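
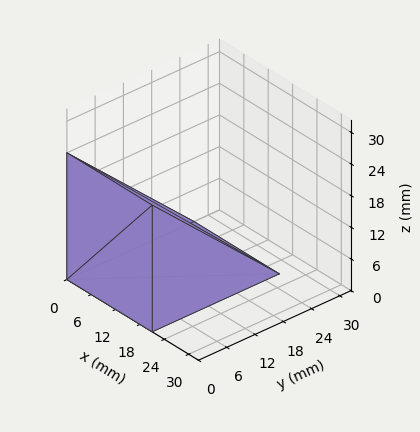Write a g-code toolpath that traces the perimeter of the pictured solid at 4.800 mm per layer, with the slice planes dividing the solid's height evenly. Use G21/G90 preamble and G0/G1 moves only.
Reading the render: the shape is a wedge (ramp): 21 × 27 mm base, rising to 24 mm along the y=0 edge and sloping linearly to z=0 at y=27 (dimensions read to the nearest mm from the axis ticks). For the g-code, the solid's height is divided into equal slices at the stated Δz and each level perimeter traced with G1 moves after a G0 lift.

; perimeter-only toolpath
G21 ; units = mm
G90 ; absolute positioning
G28 ; home
; layer 1
G0 Z4.800
G0 X0.000 Y0.000
G1 X21.000 Y0.000
G1 X21.000 Y21.600
G1 X0.000 Y21.600
G1 X0.000 Y0.000
; layer 2
G0 Z9.600
G0 X0.000 Y0.000
G1 X21.000 Y0.000
G1 X21.000 Y16.200
G1 X0.000 Y16.200
G1 X0.000 Y0.000
; layer 3
G0 Z14.400
G0 X0.000 Y0.000
G1 X21.000 Y0.000
G1 X21.000 Y10.800
G1 X0.000 Y10.800
G1 X0.000 Y0.000
; layer 4
G0 Z19.200
G0 X0.000 Y0.000
G1 X21.000 Y0.000
G1 X21.000 Y5.400
G1 X0.000 Y5.400
G1 X0.000 Y0.000
M2 ; end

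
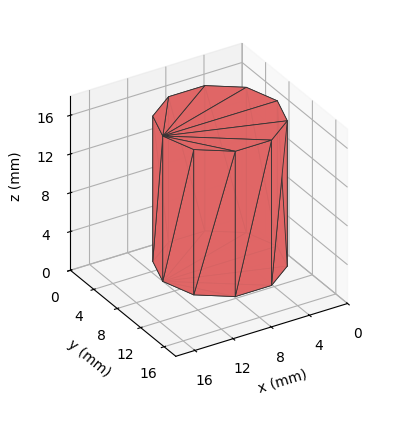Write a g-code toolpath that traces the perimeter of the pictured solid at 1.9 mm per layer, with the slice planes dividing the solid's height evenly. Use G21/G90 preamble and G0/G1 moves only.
Reading the render: the shape is a regular 10-sided prism (a cylinder approximated with 10 flat sides), circumscribed radius ≈ 6 mm, height ≈ 15 mm (dimensions read to the nearest mm from the axis ticks). For the g-code, the solid's height is divided into equal slices at the stated Δz and each level perimeter traced with G1 moves after a G0 lift.

; perimeter-only toolpath
G21 ; units = mm
G90 ; absolute positioning
G28 ; home
; layer 1
G0 Z1.9
G0 X12.0 Y6.0
G1 X10.9 Y9.5
G1 X7.9 Y11.7
G1 X4.1 Y11.7
G1 X1.1 Y9.5
G1 X0.0 Y6.0
G1 X1.1 Y2.5
G1 X4.1 Y0.3
G1 X7.9 Y0.3
G1 X10.9 Y2.5
G1 X12.0 Y6.0
; layer 2
G0 Z3.8
G0 X12.0 Y6.0
G1 X10.9 Y9.5
G1 X7.9 Y11.7
G1 X4.1 Y11.7
G1 X1.1 Y9.5
G1 X0.0 Y6.0
G1 X1.1 Y2.5
G1 X4.1 Y0.3
G1 X7.9 Y0.3
G1 X10.9 Y2.5
G1 X12.0 Y6.0
; layer 3
G0 Z5.6
G0 X12.0 Y6.0
G1 X10.9 Y9.5
G1 X7.9 Y11.7
G1 X4.1 Y11.7
G1 X1.1 Y9.5
G1 X0.0 Y6.0
G1 X1.1 Y2.5
G1 X4.1 Y0.3
G1 X7.9 Y0.3
G1 X10.9 Y2.5
G1 X12.0 Y6.0
; layer 4
G0 Z7.5
G0 X12.0 Y6.0
G1 X10.9 Y9.5
G1 X7.9 Y11.7
G1 X4.1 Y11.7
G1 X1.1 Y9.5
G1 X0.0 Y6.0
G1 X1.1 Y2.5
G1 X4.1 Y0.3
G1 X7.9 Y0.3
G1 X10.9 Y2.5
G1 X12.0 Y6.0
; layer 5
G0 Z9.4
G0 X12.0 Y6.0
G1 X10.9 Y9.5
G1 X7.9 Y11.7
G1 X4.1 Y11.7
G1 X1.1 Y9.5
G1 X0.0 Y6.0
G1 X1.1 Y2.5
G1 X4.1 Y0.3
G1 X7.9 Y0.3
G1 X10.9 Y2.5
G1 X12.0 Y6.0
; layer 6
G0 Z11.2
G0 X12.0 Y6.0
G1 X10.9 Y9.5
G1 X7.9 Y11.7
G1 X4.1 Y11.7
G1 X1.1 Y9.5
G1 X0.0 Y6.0
G1 X1.1 Y2.5
G1 X4.1 Y0.3
G1 X7.9 Y0.3
G1 X10.9 Y2.5
G1 X12.0 Y6.0
; layer 7
G0 Z13.1
G0 X12.0 Y6.0
G1 X10.9 Y9.5
G1 X7.9 Y11.7
G1 X4.1 Y11.7
G1 X1.1 Y9.5
G1 X0.0 Y6.0
G1 X1.1 Y2.5
G1 X4.1 Y0.3
G1 X7.9 Y0.3
G1 X10.9 Y2.5
G1 X12.0 Y6.0
; layer 8
G0 Z15.0
G0 X12.0 Y6.0
G1 X10.9 Y9.5
G1 X7.9 Y11.7
G1 X4.1 Y11.7
G1 X1.1 Y9.5
G1 X0.0 Y6.0
G1 X1.1 Y2.5
G1 X4.1 Y0.3
G1 X7.9 Y0.3
G1 X10.9 Y2.5
G1 X12.0 Y6.0
M2 ; end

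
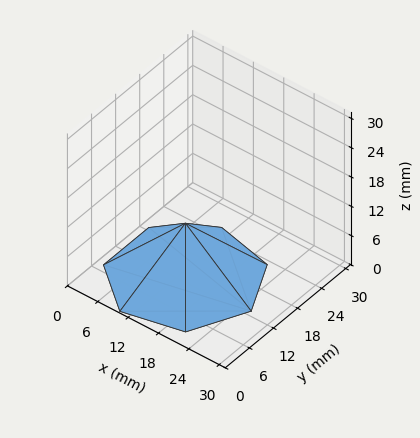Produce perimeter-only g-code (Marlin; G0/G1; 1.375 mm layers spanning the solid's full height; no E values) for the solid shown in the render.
Reading the render: the shape is a regular 7-sided pyramid, base circumscribed radius ≈ 13 mm, apex at z ≈ 11 mm (dimensions read to the nearest mm from the axis ticks). For the g-code, the solid's height is divided into equal slices at the stated Δz and each level perimeter traced with G1 moves after a G0 lift.

; perimeter-only toolpath
G21 ; units = mm
G90 ; absolute positioning
G28 ; home
; layer 1
G0 Z1.375
G0 X24.375 Y13.000
G1 X20.092 Y21.894
G1 X10.469 Y24.090
G1 X2.751 Y17.935
G1 X2.751 Y8.065
G1 X10.469 Y1.910
G1 X20.092 Y4.107
G1 X24.375 Y13.000
; layer 2
G0 Z2.750
G0 X22.750 Y13.000
G1 X19.079 Y20.623
G1 X10.830 Y22.505
G1 X4.215 Y17.230
G1 X4.215 Y8.770
G1 X10.830 Y3.494
G1 X19.079 Y5.377
G1 X22.750 Y13.000
; layer 3
G0 Z4.125
G0 X21.125 Y13.000
G1 X18.066 Y19.352
G1 X11.192 Y20.921
G1 X5.679 Y16.525
G1 X5.679 Y9.475
G1 X11.192 Y5.079
G1 X18.066 Y6.647
G1 X21.125 Y13.000
; layer 4
G0 Z5.500
G0 X19.500 Y13.000
G1 X17.053 Y18.082
G1 X11.553 Y19.337
G1 X7.143 Y15.820
G1 X7.143 Y10.180
G1 X11.553 Y6.663
G1 X17.053 Y7.918
G1 X19.500 Y13.000
; layer 5
G0 Z6.875
G0 X17.875 Y13.000
G1 X16.039 Y16.812
G1 X11.915 Y17.753
G1 X8.608 Y15.115
G1 X8.608 Y10.885
G1 X11.915 Y8.247
G1 X16.039 Y9.188
G1 X17.875 Y13.000
; layer 6
G0 Z8.250
G0 X16.250 Y13.000
G1 X15.026 Y15.541
G1 X12.277 Y16.169
G1 X10.072 Y14.410
G1 X10.072 Y11.590
G1 X12.277 Y9.832
G1 X15.026 Y10.459
G1 X16.250 Y13.000
; layer 7
G0 Z9.625
G0 X14.625 Y13.000
G1 X14.013 Y14.271
G1 X12.638 Y14.584
G1 X11.536 Y13.705
G1 X11.536 Y12.295
G1 X12.638 Y11.416
G1 X14.013 Y11.729
G1 X14.625 Y13.000
M2 ; end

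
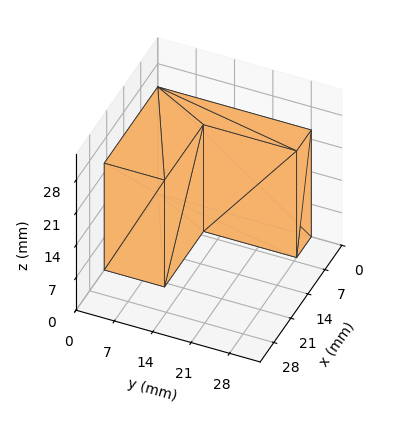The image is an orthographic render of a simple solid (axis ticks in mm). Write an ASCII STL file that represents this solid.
Reading the render: the shape is an L-shaped prism: outer 22 × 28 mm, arm thicknesses ≈ 11 mm (horizontal) and 6 mm (vertical), extruded 23 mm in z (dimensions read to the nearest mm from the axis ticks). For the STL, each face is triangulated and given an outward normal.

solid part
  facet normal 0.0000 0.0000 -1.0000
    outer loop
      vertex 22.0 11.0 0.0
      vertex 22.0 0.0 0.0
      vertex 0.0 0.0 0.0
    endloop
  endfacet
  facet normal 0.0000 0.0000 -1.0000
    outer loop
      vertex 6.0 11.0 0.0
      vertex 22.0 11.0 0.0
      vertex 0.0 0.0 0.0
    endloop
  endfacet
  facet normal 0.0000 0.0000 -1.0000
    outer loop
      vertex 6.0 28.0 0.0
      vertex 6.0 11.0 0.0
      vertex 0.0 0.0 0.0
    endloop
  endfacet
  facet normal 0.0000 0.0000 -1.0000
    outer loop
      vertex 0.0 28.0 0.0
      vertex 6.0 28.0 0.0
      vertex 0.0 0.0 0.0
    endloop
  endfacet
  facet normal 0.0000 0.0000 1.0000
    outer loop
      vertex 0.0 0.0 23.0
      vertex 22.0 0.0 23.0
      vertex 22.0 11.0 23.0
    endloop
  endfacet
  facet normal 0.0000 0.0000 1.0000
    outer loop
      vertex 0.0 0.0 23.0
      vertex 22.0 11.0 23.0
      vertex 6.0 11.0 23.0
    endloop
  endfacet
  facet normal 0.0000 0.0000 1.0000
    outer loop
      vertex 0.0 0.0 23.0
      vertex 6.0 11.0 23.0
      vertex 6.0 28.0 23.0
    endloop
  endfacet
  facet normal 0.0000 0.0000 1.0000
    outer loop
      vertex 0.0 0.0 23.0
      vertex 6.0 28.0 23.0
      vertex 0.0 28.0 23.0
    endloop
  endfacet
  facet normal 0.0000 -1.0000 0.0000
    outer loop
      vertex 0.0 0.0 0.0
      vertex 22.0 0.0 0.0
      vertex 22.0 0.0 23.0
    endloop
  endfacet
  facet normal 0.0000 -1.0000 0.0000
    outer loop
      vertex 0.0 0.0 0.0
      vertex 22.0 0.0 23.0
      vertex 0.0 0.0 23.0
    endloop
  endfacet
  facet normal 1.0000 0.0000 0.0000
    outer loop
      vertex 22.0 0.0 0.0
      vertex 22.0 11.0 0.0
      vertex 22.0 11.0 23.0
    endloop
  endfacet
  facet normal 1.0000 0.0000 0.0000
    outer loop
      vertex 22.0 0.0 0.0
      vertex 22.0 11.0 23.0
      vertex 22.0 0.0 23.0
    endloop
  endfacet
  facet normal 0.0000 1.0000 0.0000
    outer loop
      vertex 22.0 11.0 0.0
      vertex 6.0 11.0 0.0
      vertex 6.0 11.0 23.0
    endloop
  endfacet
  facet normal 0.0000 1.0000 0.0000
    outer loop
      vertex 22.0 11.0 0.0
      vertex 6.0 11.0 23.0
      vertex 22.0 11.0 23.0
    endloop
  endfacet
  facet normal 1.0000 0.0000 0.0000
    outer loop
      vertex 6.0 11.0 0.0
      vertex 6.0 28.0 0.0
      vertex 6.0 28.0 23.0
    endloop
  endfacet
  facet normal 1.0000 0.0000 0.0000
    outer loop
      vertex 6.0 11.0 0.0
      vertex 6.0 28.0 23.0
      vertex 6.0 11.0 23.0
    endloop
  endfacet
  facet normal 0.0000 1.0000 0.0000
    outer loop
      vertex 6.0 28.0 0.0
      vertex 0.0 28.0 0.0
      vertex 0.0 28.0 23.0
    endloop
  endfacet
  facet normal 0.0000 1.0000 0.0000
    outer loop
      vertex 6.0 28.0 0.0
      vertex 0.0 28.0 23.0
      vertex 6.0 28.0 23.0
    endloop
  endfacet
  facet normal -1.0000 0.0000 0.0000
    outer loop
      vertex 0.0 28.0 0.0
      vertex 0.0 0.0 0.0
      vertex 0.0 0.0 23.0
    endloop
  endfacet
  facet normal -1.0000 0.0000 0.0000
    outer loop
      vertex 0.0 28.0 0.0
      vertex 0.0 0.0 23.0
      vertex 0.0 28.0 23.0
    endloop
  endfacet
endsolid part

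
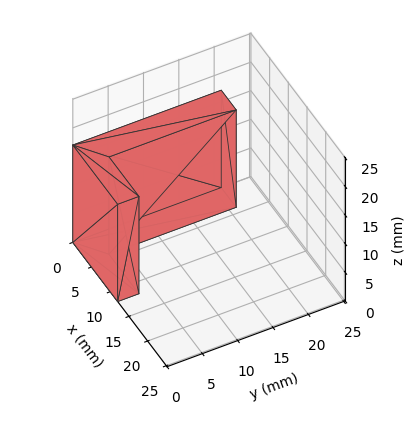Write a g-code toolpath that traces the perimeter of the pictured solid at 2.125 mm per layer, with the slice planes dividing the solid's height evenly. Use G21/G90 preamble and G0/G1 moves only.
Reading the render: the shape is an L-shaped prism: outer 12 × 21 mm, arm thicknesses ≈ 3 mm (horizontal) and 4 mm (vertical), extruded 17 mm in z (dimensions read to the nearest mm from the axis ticks). For the g-code, the solid's height is divided into equal slices at the stated Δz and each level perimeter traced with G1 moves after a G0 lift.

; perimeter-only toolpath
G21 ; units = mm
G90 ; absolute positioning
G28 ; home
; layer 1
G0 Z2.125
G0 X0.000 Y0.000
G1 X12.000 Y0.000
G1 X12.000 Y3.000
G1 X4.000 Y3.000
G1 X4.000 Y21.000
G1 X0.000 Y21.000
G1 X0.000 Y0.000
; layer 2
G0 Z4.250
G0 X0.000 Y0.000
G1 X12.000 Y0.000
G1 X12.000 Y3.000
G1 X4.000 Y3.000
G1 X4.000 Y21.000
G1 X0.000 Y21.000
G1 X0.000 Y0.000
; layer 3
G0 Z6.375
G0 X0.000 Y0.000
G1 X12.000 Y0.000
G1 X12.000 Y3.000
G1 X4.000 Y3.000
G1 X4.000 Y21.000
G1 X0.000 Y21.000
G1 X0.000 Y0.000
; layer 4
G0 Z8.500
G0 X0.000 Y0.000
G1 X12.000 Y0.000
G1 X12.000 Y3.000
G1 X4.000 Y3.000
G1 X4.000 Y21.000
G1 X0.000 Y21.000
G1 X0.000 Y0.000
; layer 5
G0 Z10.625
G0 X0.000 Y0.000
G1 X12.000 Y0.000
G1 X12.000 Y3.000
G1 X4.000 Y3.000
G1 X4.000 Y21.000
G1 X0.000 Y21.000
G1 X0.000 Y0.000
; layer 6
G0 Z12.750
G0 X0.000 Y0.000
G1 X12.000 Y0.000
G1 X12.000 Y3.000
G1 X4.000 Y3.000
G1 X4.000 Y21.000
G1 X0.000 Y21.000
G1 X0.000 Y0.000
; layer 7
G0 Z14.875
G0 X0.000 Y0.000
G1 X12.000 Y0.000
G1 X12.000 Y3.000
G1 X4.000 Y3.000
G1 X4.000 Y21.000
G1 X0.000 Y21.000
G1 X0.000 Y0.000
; layer 8
G0 Z17.000
G0 X0.000 Y0.000
G1 X12.000 Y0.000
G1 X12.000 Y3.000
G1 X4.000 Y3.000
G1 X4.000 Y21.000
G1 X0.000 Y21.000
G1 X0.000 Y0.000
M2 ; end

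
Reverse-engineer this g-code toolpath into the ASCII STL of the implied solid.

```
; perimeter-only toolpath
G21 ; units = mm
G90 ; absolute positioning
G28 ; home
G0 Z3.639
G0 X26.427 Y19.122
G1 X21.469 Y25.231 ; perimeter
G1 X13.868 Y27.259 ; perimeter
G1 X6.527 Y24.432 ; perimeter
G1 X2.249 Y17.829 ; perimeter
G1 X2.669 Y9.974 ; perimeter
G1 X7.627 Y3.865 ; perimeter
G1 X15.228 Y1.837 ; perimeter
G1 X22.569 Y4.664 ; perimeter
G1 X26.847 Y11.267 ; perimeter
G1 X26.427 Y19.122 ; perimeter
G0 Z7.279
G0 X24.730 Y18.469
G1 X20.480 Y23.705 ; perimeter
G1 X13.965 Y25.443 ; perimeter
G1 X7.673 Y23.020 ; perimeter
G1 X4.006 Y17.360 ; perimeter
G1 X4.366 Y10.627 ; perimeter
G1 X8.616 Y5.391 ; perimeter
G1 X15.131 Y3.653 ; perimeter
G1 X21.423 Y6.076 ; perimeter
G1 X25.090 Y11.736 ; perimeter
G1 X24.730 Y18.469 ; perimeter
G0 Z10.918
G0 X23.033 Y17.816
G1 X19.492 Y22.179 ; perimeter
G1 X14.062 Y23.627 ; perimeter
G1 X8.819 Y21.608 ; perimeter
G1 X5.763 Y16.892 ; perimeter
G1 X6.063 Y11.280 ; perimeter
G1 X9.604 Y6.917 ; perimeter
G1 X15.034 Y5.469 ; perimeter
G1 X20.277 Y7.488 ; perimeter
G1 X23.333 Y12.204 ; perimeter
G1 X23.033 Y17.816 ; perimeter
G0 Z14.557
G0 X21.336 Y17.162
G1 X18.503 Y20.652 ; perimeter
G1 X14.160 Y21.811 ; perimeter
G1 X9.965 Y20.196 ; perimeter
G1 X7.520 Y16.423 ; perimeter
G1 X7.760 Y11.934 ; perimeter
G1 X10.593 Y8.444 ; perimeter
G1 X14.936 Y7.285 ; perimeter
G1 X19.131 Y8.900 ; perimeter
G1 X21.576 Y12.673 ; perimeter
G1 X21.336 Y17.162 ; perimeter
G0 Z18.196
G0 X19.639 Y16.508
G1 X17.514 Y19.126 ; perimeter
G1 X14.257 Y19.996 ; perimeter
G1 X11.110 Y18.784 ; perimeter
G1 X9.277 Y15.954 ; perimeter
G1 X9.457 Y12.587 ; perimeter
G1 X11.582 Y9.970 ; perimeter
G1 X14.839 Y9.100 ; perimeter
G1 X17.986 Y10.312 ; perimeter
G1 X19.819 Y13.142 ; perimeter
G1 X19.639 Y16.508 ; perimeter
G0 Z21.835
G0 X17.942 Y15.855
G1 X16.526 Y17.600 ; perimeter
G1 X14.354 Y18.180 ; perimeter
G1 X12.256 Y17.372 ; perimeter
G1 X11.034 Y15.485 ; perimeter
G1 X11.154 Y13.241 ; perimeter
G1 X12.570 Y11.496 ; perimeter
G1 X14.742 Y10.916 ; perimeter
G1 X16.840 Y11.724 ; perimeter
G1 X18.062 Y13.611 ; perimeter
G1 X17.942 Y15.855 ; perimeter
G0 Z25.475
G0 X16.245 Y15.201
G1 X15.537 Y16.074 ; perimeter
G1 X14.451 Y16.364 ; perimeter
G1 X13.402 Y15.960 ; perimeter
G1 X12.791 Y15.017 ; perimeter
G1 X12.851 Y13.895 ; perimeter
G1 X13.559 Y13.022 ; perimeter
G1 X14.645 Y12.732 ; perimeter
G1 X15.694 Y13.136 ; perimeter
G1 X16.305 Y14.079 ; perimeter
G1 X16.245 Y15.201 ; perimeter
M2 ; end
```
solid part
  facet normal 0.0000 0.0000 -1.0000
    outer loop
      vertex 13.771 29.075 0.000
      vertex 22.458 26.757 0.000
      vertex 28.124 19.776 0.000
    endloop
  endfacet
  facet normal 0.0000 0.0000 -1.0000
    outer loop
      vertex 5.381 25.844 0.000
      vertex 13.771 29.075 0.000
      vertex 28.124 19.776 0.000
    endloop
  endfacet
  facet normal 0.0000 0.0000 -1.0000
    outer loop
      vertex 0.492 18.298 0.000
      vertex 5.381 25.844 0.000
      vertex 28.124 19.776 0.000
    endloop
  endfacet
  facet normal 0.0000 0.0000 -1.0000
    outer loop
      vertex 0.972 9.320 0.000
      vertex 0.492 18.298 0.000
      vertex 28.124 19.776 0.000
    endloop
  endfacet
  facet normal 0.0000 0.0000 -1.0000
    outer loop
      vertex 6.638 2.339 0.000
      vertex 0.972 9.320 0.000
      vertex 28.124 19.776 0.000
    endloop
  endfacet
  facet normal 0.0000 0.0000 -1.0000
    outer loop
      vertex 15.325 0.021 0.000
      vertex 6.638 2.339 0.000
      vertex 28.124 19.776 0.000
    endloop
  endfacet
  facet normal 0.0000 0.0000 -1.0000
    outer loop
      vertex 23.715 3.252 0.000
      vertex 15.325 0.021 0.000
      vertex 28.124 19.776 0.000
    endloop
  endfacet
  facet normal 0.0000 0.0000 -1.0000
    outer loop
      vertex 28.604 10.798 0.000
      vertex 23.715 3.252 0.000
      vertex 28.124 19.776 0.000
    endloop
  endfacet
  facet normal 0.7013 0.5692 0.4292
    outer loop
      vertex 28.124 19.776 0.000
      vertex 22.458 26.757 0.000
      vertex 14.548 14.548 29.114
    endloop
  endfacet
  facet normal 0.2329 0.8727 0.4292
    outer loop
      vertex 22.458 26.757 0.000
      vertex 13.771 29.075 0.000
      vertex 14.548 14.548 29.114
    endloop
  endfacet
  facet normal -0.3246 0.8429 0.4292
    outer loop
      vertex 13.771 29.075 0.000
      vertex 5.381 25.844 0.000
      vertex 14.548 14.548 29.114
    endloop
  endfacet
  facet normal -0.7580 0.4911 0.4292
    outer loop
      vertex 5.381 25.844 0.000
      vertex 0.492 18.298 0.000
      vertex 14.548 14.548 29.114
    endloop
  endfacet
  facet normal -0.9019 -0.0482 0.4292
    outer loop
      vertex 0.492 18.298 0.000
      vertex 0.972 9.320 0.000
      vertex 14.548 14.548 29.114
    endloop
  endfacet
  facet normal -0.7013 -0.5692 0.4292
    outer loop
      vertex 0.972 9.320 0.000
      vertex 6.638 2.339 0.000
      vertex 14.548 14.548 29.114
    endloop
  endfacet
  facet normal -0.2329 -0.8727 0.4292
    outer loop
      vertex 6.638 2.339 0.000
      vertex 15.325 0.021 0.000
      vertex 14.548 14.548 29.114
    endloop
  endfacet
  facet normal 0.3246 -0.8429 0.4292
    outer loop
      vertex 15.325 0.021 0.000
      vertex 23.715 3.252 0.000
      vertex 14.548 14.548 29.114
    endloop
  endfacet
  facet normal 0.7580 -0.4911 0.4292
    outer loop
      vertex 23.715 3.252 0.000
      vertex 28.604 10.798 0.000
      vertex 14.548 14.548 29.114
    endloop
  endfacet
  facet normal 0.9019 0.0482 0.4292
    outer loop
      vertex 28.604 10.798 0.000
      vertex 28.124 19.776 0.000
      vertex 14.548 14.548 29.114
    endloop
  endfacet
endsolid part

The G0 Z moves step by Δz≈3.639 mm. The G1 loops shrink linearly with z, so the solid tapers from its base footprint up to z≈29.1. Closing with a flat bottom cap and the tapered top and triangulating gives 18 facets — a regular 10-sided pyramid, base circumscribed radius ≈ 14.5 mm, apex at z ≈ 29.1 mm.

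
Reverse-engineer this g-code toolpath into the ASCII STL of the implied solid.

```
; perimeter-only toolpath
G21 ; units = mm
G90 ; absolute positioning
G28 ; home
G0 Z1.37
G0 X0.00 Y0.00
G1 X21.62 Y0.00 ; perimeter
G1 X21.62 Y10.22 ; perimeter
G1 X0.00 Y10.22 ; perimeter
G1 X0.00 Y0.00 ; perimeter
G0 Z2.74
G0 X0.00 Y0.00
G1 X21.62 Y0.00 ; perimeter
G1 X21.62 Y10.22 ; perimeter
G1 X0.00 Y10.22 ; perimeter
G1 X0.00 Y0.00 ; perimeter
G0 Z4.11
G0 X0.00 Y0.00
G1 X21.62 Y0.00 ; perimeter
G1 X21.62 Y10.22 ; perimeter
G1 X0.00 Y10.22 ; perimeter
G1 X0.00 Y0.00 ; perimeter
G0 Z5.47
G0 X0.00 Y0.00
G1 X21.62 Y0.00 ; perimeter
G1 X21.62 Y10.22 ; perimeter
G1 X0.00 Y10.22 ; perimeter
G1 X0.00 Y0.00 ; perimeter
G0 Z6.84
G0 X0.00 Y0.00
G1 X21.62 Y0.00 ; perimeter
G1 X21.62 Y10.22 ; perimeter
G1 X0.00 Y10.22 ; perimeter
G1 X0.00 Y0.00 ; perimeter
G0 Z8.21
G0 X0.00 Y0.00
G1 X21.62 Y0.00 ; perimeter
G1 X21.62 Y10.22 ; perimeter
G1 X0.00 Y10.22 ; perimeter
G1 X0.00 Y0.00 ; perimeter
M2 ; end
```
solid part
  facet normal 0.0000 0.0000 -1.0000
    outer loop
      vertex 21.62 10.22 0.00
      vertex 21.62 0.00 0.00
      vertex 0.00 0.00 0.00
    endloop
  endfacet
  facet normal 0.0000 0.0000 -1.0000
    outer loop
      vertex 0.00 10.22 0.00
      vertex 21.62 10.22 0.00
      vertex 0.00 0.00 0.00
    endloop
  endfacet
  facet normal 0.0000 0.0000 1.0000
    outer loop
      vertex 0.00 0.00 8.21
      vertex 21.62 0.00 8.21
      vertex 21.62 10.22 8.21
    endloop
  endfacet
  facet normal 0.0000 0.0000 1.0000
    outer loop
      vertex 0.00 0.00 8.21
      vertex 21.62 10.22 8.21
      vertex 0.00 10.22 8.21
    endloop
  endfacet
  facet normal 0.0000 -1.0000 0.0000
    outer loop
      vertex 0.00 0.00 0.00
      vertex 21.62 0.00 0.00
      vertex 21.62 0.00 8.21
    endloop
  endfacet
  facet normal 0.0000 -1.0000 0.0000
    outer loop
      vertex 0.00 0.00 0.00
      vertex 21.62 0.00 8.21
      vertex 0.00 0.00 8.21
    endloop
  endfacet
  facet normal 0.0000 1.0000 0.0000
    outer loop
      vertex 21.62 10.22 8.21
      vertex 21.62 10.22 0.00
      vertex 0.00 10.22 0.00
    endloop
  endfacet
  facet normal 0.0000 1.0000 0.0000
    outer loop
      vertex 0.00 10.22 8.21
      vertex 21.62 10.22 8.21
      vertex 0.00 10.22 0.00
    endloop
  endfacet
  facet normal -1.0000 0.0000 0.0000
    outer loop
      vertex 0.00 10.22 8.21
      vertex 0.00 10.22 0.00
      vertex 0.00 0.00 0.00
    endloop
  endfacet
  facet normal -1.0000 0.0000 0.0000
    outer loop
      vertex 0.00 0.00 8.21
      vertex 0.00 10.22 8.21
      vertex 0.00 0.00 0.00
    endloop
  endfacet
  facet normal 1.0000 0.0000 0.0000
    outer loop
      vertex 21.62 0.00 0.00
      vertex 21.62 10.22 0.00
      vertex 21.62 10.22 8.21
    endloop
  endfacet
  facet normal 1.0000 0.0000 0.0000
    outer loop
      vertex 21.62 0.00 0.00
      vertex 21.62 10.22 8.21
      vertex 21.62 0.00 8.21
    endloop
  endfacet
endsolid part

The G0 Z moves step by Δz≈1.37 mm. Every layer's G1 loop is the same polygon, so the solid is a straight extrusion of it from z=0 to z≈8.21. Closing with flat bottom and top caps and triangulating gives 12 facets — a rectangular box, roughly 21.6 × 10.2 mm footprint and 8.21 mm tall.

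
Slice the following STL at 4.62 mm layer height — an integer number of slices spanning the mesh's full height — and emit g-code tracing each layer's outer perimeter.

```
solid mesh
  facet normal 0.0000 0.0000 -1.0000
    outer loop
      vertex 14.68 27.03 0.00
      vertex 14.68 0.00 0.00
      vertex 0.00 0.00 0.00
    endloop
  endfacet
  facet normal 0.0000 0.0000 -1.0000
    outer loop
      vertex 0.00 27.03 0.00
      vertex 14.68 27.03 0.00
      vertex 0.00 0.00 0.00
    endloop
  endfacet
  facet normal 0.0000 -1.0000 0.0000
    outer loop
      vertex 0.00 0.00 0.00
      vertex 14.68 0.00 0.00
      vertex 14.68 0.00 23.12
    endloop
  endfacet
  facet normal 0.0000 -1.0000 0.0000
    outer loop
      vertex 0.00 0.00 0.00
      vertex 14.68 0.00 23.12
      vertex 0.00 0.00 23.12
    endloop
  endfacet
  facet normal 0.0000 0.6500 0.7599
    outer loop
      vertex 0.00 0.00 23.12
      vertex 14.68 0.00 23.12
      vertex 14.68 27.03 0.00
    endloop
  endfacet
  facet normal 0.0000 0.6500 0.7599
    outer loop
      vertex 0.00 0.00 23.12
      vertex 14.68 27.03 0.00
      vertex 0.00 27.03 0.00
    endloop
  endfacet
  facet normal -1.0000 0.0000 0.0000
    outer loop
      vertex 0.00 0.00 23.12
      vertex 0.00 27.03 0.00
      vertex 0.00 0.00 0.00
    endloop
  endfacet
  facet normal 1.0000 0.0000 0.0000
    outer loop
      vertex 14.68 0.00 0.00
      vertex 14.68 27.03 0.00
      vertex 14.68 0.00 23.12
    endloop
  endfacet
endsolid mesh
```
; perimeter-only toolpath
G21 ; units = mm
G90 ; absolute positioning
G28 ; home
; layer 1
G0 Z4.62
G0 X0.00 Y0.00
G1 X14.68 Y0.00
G1 X14.68 Y21.62
G1 X0.00 Y21.62
G1 X0.00 Y0.00
; layer 2
G0 Z9.25
G0 X0.00 Y0.00
G1 X14.68 Y0.00
G1 X14.68 Y16.22
G1 X0.00 Y16.22
G1 X0.00 Y0.00
; layer 3
G0 Z13.87
G0 X0.00 Y0.00
G1 X14.68 Y0.00
G1 X14.68 Y10.81
G1 X0.00 Y10.81
G1 X0.00 Y0.00
; layer 4
G0 Z18.50
G0 X0.00 Y0.00
G1 X14.68 Y0.00
G1 X14.68 Y5.41
G1 X0.00 Y5.41
G1 X0.00 Y0.00
M2 ; end

The solid is a wedge (ramp): 14.7 × 27 mm base, rising to 23.1 mm along the y=0 edge and sloping linearly to z=0 at y=27. Slicing at Δz = 4.62 mm — 5 equal slices spanning the solid's height, so layer i sits at z = i·h/5 — gives 4 non-empty perimeters. Each is a 4-segment closed polygon; G0 lifts to the layer z and rapids to the start vertex, then G1 traces the edges. The cross-section shrinks linearly with z (the slice at the apex is degenerate and omitted).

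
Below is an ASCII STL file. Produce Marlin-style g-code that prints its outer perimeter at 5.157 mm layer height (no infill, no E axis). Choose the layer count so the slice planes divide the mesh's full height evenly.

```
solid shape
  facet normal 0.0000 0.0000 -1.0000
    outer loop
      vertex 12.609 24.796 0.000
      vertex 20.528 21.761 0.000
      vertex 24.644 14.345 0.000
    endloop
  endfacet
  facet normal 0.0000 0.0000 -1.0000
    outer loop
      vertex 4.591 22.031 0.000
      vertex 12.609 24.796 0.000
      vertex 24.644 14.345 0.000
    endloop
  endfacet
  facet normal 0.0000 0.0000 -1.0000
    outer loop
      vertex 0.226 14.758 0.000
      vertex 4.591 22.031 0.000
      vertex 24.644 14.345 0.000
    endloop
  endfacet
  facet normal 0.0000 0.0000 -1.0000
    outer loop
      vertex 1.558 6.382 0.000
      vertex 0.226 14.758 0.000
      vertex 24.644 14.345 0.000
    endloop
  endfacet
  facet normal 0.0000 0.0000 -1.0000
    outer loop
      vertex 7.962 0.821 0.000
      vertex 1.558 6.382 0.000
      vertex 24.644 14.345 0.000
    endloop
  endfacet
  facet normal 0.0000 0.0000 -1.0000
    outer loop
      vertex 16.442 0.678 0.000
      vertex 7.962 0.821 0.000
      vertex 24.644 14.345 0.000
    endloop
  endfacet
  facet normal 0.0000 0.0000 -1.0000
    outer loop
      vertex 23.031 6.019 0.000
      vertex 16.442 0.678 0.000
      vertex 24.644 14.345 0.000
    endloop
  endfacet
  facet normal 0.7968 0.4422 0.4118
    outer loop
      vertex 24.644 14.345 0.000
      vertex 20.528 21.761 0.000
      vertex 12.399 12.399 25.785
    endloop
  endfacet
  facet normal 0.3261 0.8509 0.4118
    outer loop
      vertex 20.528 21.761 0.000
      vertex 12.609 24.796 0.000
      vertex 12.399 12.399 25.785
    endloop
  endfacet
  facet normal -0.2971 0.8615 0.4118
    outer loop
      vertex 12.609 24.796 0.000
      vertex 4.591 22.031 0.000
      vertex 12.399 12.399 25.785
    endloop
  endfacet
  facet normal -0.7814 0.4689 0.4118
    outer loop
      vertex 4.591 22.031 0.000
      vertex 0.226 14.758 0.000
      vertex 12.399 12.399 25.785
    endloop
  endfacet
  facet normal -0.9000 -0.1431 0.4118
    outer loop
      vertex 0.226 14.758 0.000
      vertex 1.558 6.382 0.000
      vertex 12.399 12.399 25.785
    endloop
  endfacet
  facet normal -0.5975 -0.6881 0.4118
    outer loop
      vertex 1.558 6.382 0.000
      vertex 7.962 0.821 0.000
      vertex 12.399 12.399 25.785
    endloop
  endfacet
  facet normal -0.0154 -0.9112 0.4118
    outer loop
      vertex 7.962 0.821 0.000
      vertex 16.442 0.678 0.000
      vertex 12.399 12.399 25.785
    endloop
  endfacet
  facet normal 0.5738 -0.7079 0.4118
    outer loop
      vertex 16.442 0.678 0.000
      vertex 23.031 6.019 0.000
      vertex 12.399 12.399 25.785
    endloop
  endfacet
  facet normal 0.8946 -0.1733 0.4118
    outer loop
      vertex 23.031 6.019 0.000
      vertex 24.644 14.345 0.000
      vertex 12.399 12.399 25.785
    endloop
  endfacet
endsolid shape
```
; perimeter-only toolpath
G21 ; units = mm
G90 ; absolute positioning
G28 ; home
; layer 1
G0 Z5.157
G0 X22.195 Y13.956
G1 X18.902 Y19.889
G1 X12.567 Y22.317
G1 X6.153 Y20.105
G1 X2.661 Y14.286
G1 X3.726 Y7.585
G1 X8.849 Y3.137
G1 X15.633 Y3.022
G1 X20.905 Y7.295
G1 X22.195 Y13.956
; layer 2
G0 Z10.314
G0 X19.746 Y13.567
G1 X17.276 Y18.016
G1 X12.525 Y19.837
G1 X7.714 Y18.178
G1 X5.095 Y13.814
G1 X5.894 Y8.789
G1 X9.737 Y5.452
G1 X14.825 Y5.366
G1 X18.778 Y8.571
G1 X19.746 Y13.567
; layer 3
G0 Z15.471
G0 X17.297 Y13.177
G1 X15.651 Y16.144
G1 X12.483 Y17.358
G1 X9.276 Y16.252
G1 X7.530 Y13.343
G1 X8.063 Y9.992
G1 X10.624 Y7.768
G1 X14.016 Y7.711
G1 X16.652 Y9.847
G1 X17.297 Y13.177
; layer 4
G0 Z20.628
G0 X14.848 Y12.788
G1 X14.025 Y14.271
G1 X12.441 Y14.878
G1 X10.837 Y14.325
G1 X9.964 Y12.871
G1 X10.231 Y11.196
G1 X11.512 Y10.083
G1 X13.208 Y10.055
G1 X14.525 Y11.123
G1 X14.848 Y12.788
M2 ; end

The solid is a regular 9-sided pyramid, base circumscribed radius ≈ 12.4 mm, apex at z ≈ 25.8 mm. Slicing at Δz = 5.157 mm — 5 equal slices spanning the solid's height, so layer i sits at z = i·h/5 — gives 4 non-empty perimeters. Each is a 9-segment closed polygon; G0 lifts to the layer z and rapids to the start vertex, then G1 traces the edges. The cross-section shrinks linearly with z (the slice at the apex is degenerate and omitted).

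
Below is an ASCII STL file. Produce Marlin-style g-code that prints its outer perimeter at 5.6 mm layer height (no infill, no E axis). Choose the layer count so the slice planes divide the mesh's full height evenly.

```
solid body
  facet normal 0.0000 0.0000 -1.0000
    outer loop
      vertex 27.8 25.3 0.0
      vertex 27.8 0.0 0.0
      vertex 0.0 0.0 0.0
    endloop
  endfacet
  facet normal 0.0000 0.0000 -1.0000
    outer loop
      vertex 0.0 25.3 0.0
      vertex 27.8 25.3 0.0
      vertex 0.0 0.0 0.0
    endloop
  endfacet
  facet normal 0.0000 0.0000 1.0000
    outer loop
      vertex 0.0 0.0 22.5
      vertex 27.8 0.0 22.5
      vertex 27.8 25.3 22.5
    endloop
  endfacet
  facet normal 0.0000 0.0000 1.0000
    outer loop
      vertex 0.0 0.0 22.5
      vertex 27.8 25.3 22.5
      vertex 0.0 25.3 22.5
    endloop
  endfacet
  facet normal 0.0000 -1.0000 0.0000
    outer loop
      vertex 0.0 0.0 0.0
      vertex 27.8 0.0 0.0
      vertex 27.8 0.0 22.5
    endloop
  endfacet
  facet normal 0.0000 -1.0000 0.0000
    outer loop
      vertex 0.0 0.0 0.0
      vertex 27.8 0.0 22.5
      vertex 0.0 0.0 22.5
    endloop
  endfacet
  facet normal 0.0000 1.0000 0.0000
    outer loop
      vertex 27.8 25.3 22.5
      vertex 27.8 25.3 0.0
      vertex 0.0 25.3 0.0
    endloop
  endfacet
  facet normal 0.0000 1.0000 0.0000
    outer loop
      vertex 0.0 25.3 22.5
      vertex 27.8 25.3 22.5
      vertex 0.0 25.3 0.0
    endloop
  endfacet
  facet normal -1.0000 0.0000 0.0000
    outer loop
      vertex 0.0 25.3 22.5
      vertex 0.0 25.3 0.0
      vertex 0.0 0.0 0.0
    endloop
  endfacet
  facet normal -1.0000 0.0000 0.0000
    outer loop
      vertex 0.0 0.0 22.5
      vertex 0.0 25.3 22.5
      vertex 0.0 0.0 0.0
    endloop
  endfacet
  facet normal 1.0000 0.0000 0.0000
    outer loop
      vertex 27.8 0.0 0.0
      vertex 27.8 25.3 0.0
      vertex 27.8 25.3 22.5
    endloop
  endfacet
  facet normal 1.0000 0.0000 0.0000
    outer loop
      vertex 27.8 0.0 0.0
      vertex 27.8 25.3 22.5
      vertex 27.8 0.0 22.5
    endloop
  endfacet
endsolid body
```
; perimeter-only toolpath
G21 ; units = mm
G90 ; absolute positioning
G28 ; home
; layer 1
G0 Z5.6
G0 X0.0 Y0.0
G1 X27.8 Y0.0
G1 X27.8 Y25.3
G1 X0.0 Y25.3
G1 X0.0 Y0.0
; layer 2
G0 Z11.2
G0 X0.0 Y0.0
G1 X27.8 Y0.0
G1 X27.8 Y25.3
G1 X0.0 Y25.3
G1 X0.0 Y0.0
; layer 3
G0 Z16.9
G0 X0.0 Y0.0
G1 X27.8 Y0.0
G1 X27.8 Y25.3
G1 X0.0 Y25.3
G1 X0.0 Y0.0
; layer 4
G0 Z22.5
G0 X0.0 Y0.0
G1 X27.8 Y0.0
G1 X27.8 Y25.3
G1 X0.0 Y25.3
G1 X0.0 Y0.0
M2 ; end

The solid is a rectangular box, roughly 27.8 × 25.3 mm footprint and 22.5 mm tall. Slicing at Δz = 5.6 mm — 4 equal slices spanning the solid's height, so layer i sits at z = i·h/4 — gives 4 non-empty perimeters. Each is a 4-segment closed polygon; G0 lifts to the layer z and rapids to the start vertex, then G1 traces the edges.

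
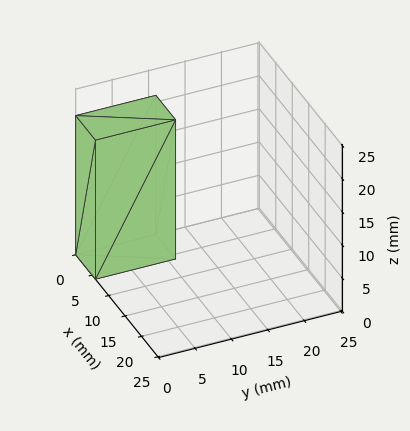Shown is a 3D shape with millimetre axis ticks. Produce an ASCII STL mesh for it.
Reading the render: the shape is a rectangular box, roughly 6 × 11 mm footprint and 21 mm tall (dimensions read to the nearest mm from the axis ticks). For the STL, each face is triangulated and given an outward normal.

solid part
  facet normal 0.0000 0.0000 -1.0000
    outer loop
      vertex 6.00 11.00 0.00
      vertex 6.00 0.00 0.00
      vertex 0.00 0.00 0.00
    endloop
  endfacet
  facet normal 0.0000 0.0000 -1.0000
    outer loop
      vertex 0.00 11.00 0.00
      vertex 6.00 11.00 0.00
      vertex 0.00 0.00 0.00
    endloop
  endfacet
  facet normal 0.0000 0.0000 1.0000
    outer loop
      vertex 0.00 0.00 21.00
      vertex 6.00 0.00 21.00
      vertex 6.00 11.00 21.00
    endloop
  endfacet
  facet normal 0.0000 0.0000 1.0000
    outer loop
      vertex 0.00 0.00 21.00
      vertex 6.00 11.00 21.00
      vertex 0.00 11.00 21.00
    endloop
  endfacet
  facet normal 0.0000 -1.0000 0.0000
    outer loop
      vertex 0.00 0.00 0.00
      vertex 6.00 0.00 0.00
      vertex 6.00 0.00 21.00
    endloop
  endfacet
  facet normal 0.0000 -1.0000 0.0000
    outer loop
      vertex 0.00 0.00 0.00
      vertex 6.00 0.00 21.00
      vertex 0.00 0.00 21.00
    endloop
  endfacet
  facet normal 0.0000 1.0000 0.0000
    outer loop
      vertex 6.00 11.00 21.00
      vertex 6.00 11.00 0.00
      vertex 0.00 11.00 0.00
    endloop
  endfacet
  facet normal 0.0000 1.0000 0.0000
    outer loop
      vertex 0.00 11.00 21.00
      vertex 6.00 11.00 21.00
      vertex 0.00 11.00 0.00
    endloop
  endfacet
  facet normal -1.0000 0.0000 0.0000
    outer loop
      vertex 0.00 11.00 21.00
      vertex 0.00 11.00 0.00
      vertex 0.00 0.00 0.00
    endloop
  endfacet
  facet normal -1.0000 0.0000 0.0000
    outer loop
      vertex 0.00 0.00 21.00
      vertex 0.00 11.00 21.00
      vertex 0.00 0.00 0.00
    endloop
  endfacet
  facet normal 1.0000 0.0000 0.0000
    outer loop
      vertex 6.00 0.00 0.00
      vertex 6.00 11.00 0.00
      vertex 6.00 11.00 21.00
    endloop
  endfacet
  facet normal 1.0000 0.0000 0.0000
    outer loop
      vertex 6.00 0.00 0.00
      vertex 6.00 11.00 21.00
      vertex 6.00 0.00 21.00
    endloop
  endfacet
endsolid part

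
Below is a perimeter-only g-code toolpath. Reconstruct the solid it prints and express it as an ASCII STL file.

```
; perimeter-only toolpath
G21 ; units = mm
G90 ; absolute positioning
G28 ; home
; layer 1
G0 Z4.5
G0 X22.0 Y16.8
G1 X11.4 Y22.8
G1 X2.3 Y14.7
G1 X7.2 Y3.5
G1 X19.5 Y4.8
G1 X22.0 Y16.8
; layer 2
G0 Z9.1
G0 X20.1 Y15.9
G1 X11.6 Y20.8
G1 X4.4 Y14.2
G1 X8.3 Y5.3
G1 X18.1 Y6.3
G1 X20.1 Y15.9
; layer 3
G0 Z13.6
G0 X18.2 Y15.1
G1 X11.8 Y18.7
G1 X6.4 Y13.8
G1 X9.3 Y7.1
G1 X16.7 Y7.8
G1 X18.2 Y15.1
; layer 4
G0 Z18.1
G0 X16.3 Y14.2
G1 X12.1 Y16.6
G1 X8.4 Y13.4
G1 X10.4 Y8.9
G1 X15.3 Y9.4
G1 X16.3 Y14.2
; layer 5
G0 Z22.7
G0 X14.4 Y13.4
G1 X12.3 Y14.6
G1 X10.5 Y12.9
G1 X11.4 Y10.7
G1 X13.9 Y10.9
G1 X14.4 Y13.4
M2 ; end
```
solid part
  facet normal 0.0000 0.0000 -1.0000
    outer loop
      vertex 0.3 15.1 0.0
      vertex 11.2 24.9 0.0
      vertex 23.9 17.6 0.0
    endloop
  endfacet
  facet normal 0.0000 0.0000 -1.0000
    outer loop
      vertex 6.2 1.7 0.0
      vertex 0.3 15.1 0.0
      vertex 23.9 17.6 0.0
    endloop
  endfacet
  facet normal 0.0000 0.0000 -1.0000
    outer loop
      vertex 20.9 3.2 0.0
      vertex 6.2 1.7 0.0
      vertex 23.9 17.6 0.0
    endloop
  endfacet
  facet normal 0.4672 0.8127 0.3482
    outer loop
      vertex 23.9 17.6 0.0
      vertex 11.2 24.9 0.0
      vertex 12.5 12.5 27.2
    endloop
  endfacet
  facet normal -0.6268 0.6972 0.3478
    outer loop
      vertex 11.2 24.9 0.0
      vertex 0.3 15.1 0.0
      vertex 12.5 12.5 27.2
    endloop
  endfacet
  facet normal -0.8578 -0.3777 0.3486
    outer loop
      vertex 0.3 15.1 0.0
      vertex 6.2 1.7 0.0
      vertex 12.5 12.5 27.2
    endloop
  endfacet
  facet normal 0.0952 -0.9326 0.3482
    outer loop
      vertex 6.2 1.7 0.0
      vertex 20.9 3.2 0.0
      vertex 12.5 12.5 27.2
    endloop
  endfacet
  facet normal 0.9175 -0.1912 0.3487
    outer loop
      vertex 20.9 3.2 0.0
      vertex 23.9 17.6 0.0
      vertex 12.5 12.5 27.2
    endloop
  endfacet
endsolid part

The G0 Z moves step by Δz≈4.5 mm. The G1 loops shrink linearly with z, so the solid tapers from its base footprint up to z≈27.2. Closing with a flat bottom cap and the tapered top and triangulating gives 8 facets — a regular 5-sided pyramid, base circumscribed radius ≈ 12.5 mm, apex at z ≈ 27.2 mm.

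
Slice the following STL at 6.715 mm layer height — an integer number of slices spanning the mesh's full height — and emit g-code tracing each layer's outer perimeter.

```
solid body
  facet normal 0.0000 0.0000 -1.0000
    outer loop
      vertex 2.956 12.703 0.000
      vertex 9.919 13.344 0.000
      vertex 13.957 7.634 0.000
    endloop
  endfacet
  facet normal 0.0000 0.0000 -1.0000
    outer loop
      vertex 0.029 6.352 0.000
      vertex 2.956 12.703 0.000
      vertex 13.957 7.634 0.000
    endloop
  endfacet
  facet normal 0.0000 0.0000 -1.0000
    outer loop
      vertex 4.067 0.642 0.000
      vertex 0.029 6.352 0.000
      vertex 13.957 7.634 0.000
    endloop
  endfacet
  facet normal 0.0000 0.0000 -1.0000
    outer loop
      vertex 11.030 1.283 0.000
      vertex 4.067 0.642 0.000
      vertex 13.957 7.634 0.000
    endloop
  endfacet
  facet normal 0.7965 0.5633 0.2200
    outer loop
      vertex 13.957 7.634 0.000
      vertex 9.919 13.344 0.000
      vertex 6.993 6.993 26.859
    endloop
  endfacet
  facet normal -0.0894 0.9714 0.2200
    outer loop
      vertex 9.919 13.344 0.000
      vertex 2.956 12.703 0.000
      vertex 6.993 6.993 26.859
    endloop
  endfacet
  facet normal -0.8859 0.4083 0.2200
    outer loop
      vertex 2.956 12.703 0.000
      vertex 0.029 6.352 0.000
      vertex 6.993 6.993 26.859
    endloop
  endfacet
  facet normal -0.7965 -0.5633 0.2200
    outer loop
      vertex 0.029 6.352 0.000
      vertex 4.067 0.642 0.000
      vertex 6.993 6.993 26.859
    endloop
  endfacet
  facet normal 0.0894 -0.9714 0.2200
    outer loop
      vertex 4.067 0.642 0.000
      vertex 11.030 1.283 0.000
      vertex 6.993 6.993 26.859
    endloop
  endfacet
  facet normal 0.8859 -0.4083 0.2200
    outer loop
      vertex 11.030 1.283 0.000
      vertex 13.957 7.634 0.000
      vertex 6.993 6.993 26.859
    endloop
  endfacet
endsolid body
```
; perimeter-only toolpath
G21 ; units = mm
G90 ; absolute positioning
G28 ; home
; layer 1
G0 Z6.715
G0 X12.216 Y7.474
G1 X9.188 Y11.756
G1 X3.965 Y11.275
G1 X1.770 Y6.512
G1 X4.799 Y2.230
G1 X10.021 Y2.711
G1 X12.216 Y7.474
; layer 2
G0 Z13.430
G0 X10.475 Y7.314
G1 X8.456 Y10.168
G1 X4.974 Y9.848
G1 X3.511 Y6.673
G1 X5.530 Y3.818
G1 X9.011 Y4.138
G1 X10.475 Y7.314
; layer 3
G0 Z20.144
G0 X8.734 Y7.153
G1 X7.725 Y8.581
G1 X5.984 Y8.421
G1 X5.252 Y6.833
G1 X6.261 Y5.405
G1 X8.002 Y5.566
G1 X8.734 Y7.153
M2 ; end

The solid is a regular 6-sided pyramid, base circumscribed radius ≈ 6.99 mm, apex at z ≈ 26.9 mm. Slicing at Δz = 6.715 mm — 4 equal slices spanning the solid's height, so layer i sits at z = i·h/4 — gives 3 non-empty perimeters. Each is a 6-segment closed polygon; G0 lifts to the layer z and rapids to the start vertex, then G1 traces the edges. The cross-section shrinks linearly with z (the slice at the apex is degenerate and omitted).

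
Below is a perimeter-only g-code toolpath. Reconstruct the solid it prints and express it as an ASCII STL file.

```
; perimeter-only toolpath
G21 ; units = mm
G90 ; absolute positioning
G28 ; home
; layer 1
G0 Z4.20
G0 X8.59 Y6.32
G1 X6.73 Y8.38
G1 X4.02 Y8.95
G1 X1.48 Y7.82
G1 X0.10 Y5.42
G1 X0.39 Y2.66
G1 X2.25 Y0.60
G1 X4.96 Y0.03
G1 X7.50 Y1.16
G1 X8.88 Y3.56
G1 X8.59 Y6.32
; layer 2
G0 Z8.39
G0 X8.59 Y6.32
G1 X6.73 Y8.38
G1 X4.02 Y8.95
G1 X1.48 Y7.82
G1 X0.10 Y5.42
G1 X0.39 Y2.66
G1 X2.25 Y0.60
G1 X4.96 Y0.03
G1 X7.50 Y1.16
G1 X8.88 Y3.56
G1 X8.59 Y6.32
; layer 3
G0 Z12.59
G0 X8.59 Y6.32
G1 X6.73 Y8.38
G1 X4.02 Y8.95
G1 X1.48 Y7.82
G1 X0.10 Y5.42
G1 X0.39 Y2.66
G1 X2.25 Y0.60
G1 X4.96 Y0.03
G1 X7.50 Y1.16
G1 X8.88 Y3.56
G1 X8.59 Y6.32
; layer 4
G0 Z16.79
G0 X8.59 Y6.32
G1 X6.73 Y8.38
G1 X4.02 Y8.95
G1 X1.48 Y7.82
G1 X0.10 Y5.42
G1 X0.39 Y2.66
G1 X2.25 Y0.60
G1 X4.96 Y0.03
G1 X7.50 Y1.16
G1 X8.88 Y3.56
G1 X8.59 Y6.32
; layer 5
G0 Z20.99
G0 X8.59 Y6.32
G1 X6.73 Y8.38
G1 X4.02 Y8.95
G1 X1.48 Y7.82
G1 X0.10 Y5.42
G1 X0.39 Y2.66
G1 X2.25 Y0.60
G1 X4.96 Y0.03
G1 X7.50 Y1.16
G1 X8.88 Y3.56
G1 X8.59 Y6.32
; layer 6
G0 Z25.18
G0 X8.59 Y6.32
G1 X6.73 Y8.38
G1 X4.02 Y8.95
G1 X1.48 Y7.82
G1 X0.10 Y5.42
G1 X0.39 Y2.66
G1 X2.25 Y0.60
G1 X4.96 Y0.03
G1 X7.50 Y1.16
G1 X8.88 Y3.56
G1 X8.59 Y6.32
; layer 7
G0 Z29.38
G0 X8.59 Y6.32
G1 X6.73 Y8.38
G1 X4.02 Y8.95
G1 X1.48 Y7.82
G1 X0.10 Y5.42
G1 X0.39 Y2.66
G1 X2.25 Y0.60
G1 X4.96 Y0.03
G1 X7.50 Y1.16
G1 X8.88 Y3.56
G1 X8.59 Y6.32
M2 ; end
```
solid part
  facet normal 0.0000 0.0000 -1.0000
    outer loop
      vertex 4.02 8.95 0.00
      vertex 6.73 8.38 0.00
      vertex 8.59 6.32 0.00
    endloop
  endfacet
  facet normal 0.0000 0.0000 -1.0000
    outer loop
      vertex 1.48 7.82 0.00
      vertex 4.02 8.95 0.00
      vertex 8.59 6.32 0.00
    endloop
  endfacet
  facet normal 0.0000 0.0000 -1.0000
    outer loop
      vertex 0.10 5.42 0.00
      vertex 1.48 7.82 0.00
      vertex 8.59 6.32 0.00
    endloop
  endfacet
  facet normal 0.0000 0.0000 -1.0000
    outer loop
      vertex 0.39 2.66 0.00
      vertex 0.10 5.42 0.00
      vertex 8.59 6.32 0.00
    endloop
  endfacet
  facet normal 0.0000 0.0000 -1.0000
    outer loop
      vertex 2.25 0.60 0.00
      vertex 0.39 2.66 0.00
      vertex 8.59 6.32 0.00
    endloop
  endfacet
  facet normal 0.0000 0.0000 -1.0000
    outer loop
      vertex 4.96 0.03 0.00
      vertex 2.25 0.60 0.00
      vertex 8.59 6.32 0.00
    endloop
  endfacet
  facet normal 0.0000 0.0000 -1.0000
    outer loop
      vertex 7.50 1.16 0.00
      vertex 4.96 0.03 0.00
      vertex 8.59 6.32 0.00
    endloop
  endfacet
  facet normal 0.0000 0.0000 -1.0000
    outer loop
      vertex 8.88 3.56 0.00
      vertex 7.50 1.16 0.00
      vertex 8.59 6.32 0.00
    endloop
  endfacet
  facet normal 0.0000 0.0000 1.0000
    outer loop
      vertex 8.59 6.32 29.38
      vertex 6.73 8.38 29.38
      vertex 4.02 8.95 29.38
    endloop
  endfacet
  facet normal 0.0000 0.0000 1.0000
    outer loop
      vertex 8.59 6.32 29.38
      vertex 4.02 8.95 29.38
      vertex 1.48 7.82 29.38
    endloop
  endfacet
  facet normal 0.0000 0.0000 1.0000
    outer loop
      vertex 8.59 6.32 29.38
      vertex 1.48 7.82 29.38
      vertex 0.10 5.42 29.38
    endloop
  endfacet
  facet normal 0.0000 0.0000 1.0000
    outer loop
      vertex 8.59 6.32 29.38
      vertex 0.10 5.42 29.38
      vertex 0.39 2.66 29.38
    endloop
  endfacet
  facet normal 0.0000 0.0000 1.0000
    outer loop
      vertex 8.59 6.32 29.38
      vertex 0.39 2.66 29.38
      vertex 2.25 0.60 29.38
    endloop
  endfacet
  facet normal 0.0000 0.0000 1.0000
    outer loop
      vertex 8.59 6.32 29.38
      vertex 2.25 0.60 29.38
      vertex 4.96 0.03 29.38
    endloop
  endfacet
  facet normal 0.0000 0.0000 1.0000
    outer loop
      vertex 8.59 6.32 29.38
      vertex 4.96 0.03 29.38
      vertex 7.50 1.16 29.38
    endloop
  endfacet
  facet normal 0.0000 0.0000 1.0000
    outer loop
      vertex 8.59 6.32 29.38
      vertex 7.50 1.16 29.38
      vertex 8.88 3.56 29.38
    endloop
  endfacet
  facet normal 0.7422 0.6702 0.0000
    outer loop
      vertex 8.59 6.32 0.00
      vertex 6.73 8.38 0.00
      vertex 6.73 8.38 29.38
    endloop
  endfacet
  facet normal 0.7422 0.6702 0.0000
    outer loop
      vertex 8.59 6.32 0.00
      vertex 6.73 8.38 29.38
      vertex 8.59 6.32 29.38
    endloop
  endfacet
  facet normal 0.2058 0.9786 0.0000
    outer loop
      vertex 6.73 8.38 0.00
      vertex 4.02 8.95 0.00
      vertex 4.02 8.95 29.38
    endloop
  endfacet
  facet normal 0.2058 0.9786 0.0000
    outer loop
      vertex 6.73 8.38 0.00
      vertex 4.02 8.95 29.38
      vertex 6.73 8.38 29.38
    endloop
  endfacet
  facet normal -0.4065 0.9137 0.0000
    outer loop
      vertex 4.02 8.95 0.00
      vertex 1.48 7.82 0.00
      vertex 1.48 7.82 29.38
    endloop
  endfacet
  facet normal -0.4065 0.9137 0.0000
    outer loop
      vertex 4.02 8.95 0.00
      vertex 1.48 7.82 29.38
      vertex 4.02 8.95 29.38
    endloop
  endfacet
  facet normal -0.8669 0.4985 0.0000
    outer loop
      vertex 1.48 7.82 0.00
      vertex 0.10 5.42 0.00
      vertex 0.10 5.42 29.38
    endloop
  endfacet
  facet normal -0.8669 0.4985 0.0000
    outer loop
      vertex 1.48 7.82 0.00
      vertex 0.10 5.42 29.38
      vertex 1.48 7.82 29.38
    endloop
  endfacet
  facet normal -0.9945 -0.1045 0.0000
    outer loop
      vertex 0.10 5.42 0.00
      vertex 0.39 2.66 0.00
      vertex 0.39 2.66 29.38
    endloop
  endfacet
  facet normal -0.9945 -0.1045 0.0000
    outer loop
      vertex 0.10 5.42 0.00
      vertex 0.39 2.66 29.38
      vertex 0.10 5.42 29.38
    endloop
  endfacet
  facet normal -0.7422 -0.6702 0.0000
    outer loop
      vertex 0.39 2.66 0.00
      vertex 2.25 0.60 0.00
      vertex 2.25 0.60 29.38
    endloop
  endfacet
  facet normal -0.7422 -0.6702 0.0000
    outer loop
      vertex 0.39 2.66 0.00
      vertex 2.25 0.60 29.38
      vertex 0.39 2.66 29.38
    endloop
  endfacet
  facet normal -0.2058 -0.9786 0.0000
    outer loop
      vertex 2.25 0.60 0.00
      vertex 4.96 0.03 0.00
      vertex 4.96 0.03 29.38
    endloop
  endfacet
  facet normal -0.2058 -0.9786 0.0000
    outer loop
      vertex 2.25 0.60 0.00
      vertex 4.96 0.03 29.38
      vertex 2.25 0.60 29.38
    endloop
  endfacet
  facet normal 0.4065 -0.9137 0.0000
    outer loop
      vertex 4.96 0.03 0.00
      vertex 7.50 1.16 0.00
      vertex 7.50 1.16 29.38
    endloop
  endfacet
  facet normal 0.4065 -0.9137 0.0000
    outer loop
      vertex 4.96 0.03 0.00
      vertex 7.50 1.16 29.38
      vertex 4.96 0.03 29.38
    endloop
  endfacet
  facet normal 0.8669 -0.4985 0.0000
    outer loop
      vertex 7.50 1.16 0.00
      vertex 8.88 3.56 0.00
      vertex 8.88 3.56 29.38
    endloop
  endfacet
  facet normal 0.8669 -0.4985 0.0000
    outer loop
      vertex 7.50 1.16 0.00
      vertex 8.88 3.56 29.38
      vertex 7.50 1.16 29.38
    endloop
  endfacet
  facet normal 0.9945 0.1045 0.0000
    outer loop
      vertex 8.88 3.56 0.00
      vertex 8.59 6.32 0.00
      vertex 8.59 6.32 29.38
    endloop
  endfacet
  facet normal 0.9945 0.1045 0.0000
    outer loop
      vertex 8.88 3.56 0.00
      vertex 8.59 6.32 29.38
      vertex 8.88 3.56 29.38
    endloop
  endfacet
endsolid part

The G0 Z moves step by Δz≈4.20 mm. Every layer's G1 loop is the same polygon, so the solid is a straight extrusion of it from z=0 to z≈29.4. Closing with flat bottom and top caps and triangulating gives 36 facets — a regular 10-sided prism (a cylinder approximated with 10 flat sides), circumscribed radius ≈ 4.49 mm, height ≈ 29.4 mm.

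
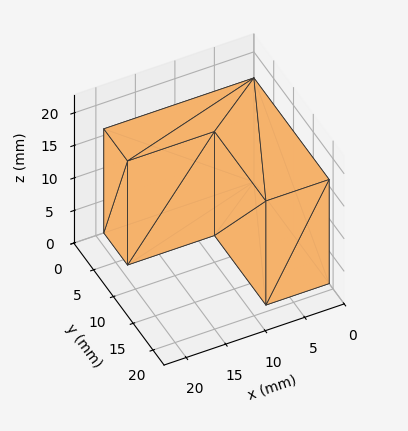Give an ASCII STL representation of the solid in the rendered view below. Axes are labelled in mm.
Reading the render: the shape is an L-shaped prism: outer 19 × 19 mm, arm thicknesses ≈ 6 mm (horizontal) and 8 mm (vertical), extruded 16 mm in z (dimensions read to the nearest mm from the axis ticks). For the STL, each face is triangulated and given an outward normal.

solid part
  facet normal 0.0000 0.0000 -1.0000
    outer loop
      vertex 19.00 6.00 0.00
      vertex 19.00 0.00 0.00
      vertex 0.00 0.00 0.00
    endloop
  endfacet
  facet normal 0.0000 0.0000 -1.0000
    outer loop
      vertex 8.00 6.00 0.00
      vertex 19.00 6.00 0.00
      vertex 0.00 0.00 0.00
    endloop
  endfacet
  facet normal 0.0000 0.0000 -1.0000
    outer loop
      vertex 8.00 19.00 0.00
      vertex 8.00 6.00 0.00
      vertex 0.00 0.00 0.00
    endloop
  endfacet
  facet normal 0.0000 0.0000 -1.0000
    outer loop
      vertex 0.00 19.00 0.00
      vertex 8.00 19.00 0.00
      vertex 0.00 0.00 0.00
    endloop
  endfacet
  facet normal 0.0000 0.0000 1.0000
    outer loop
      vertex 0.00 0.00 16.00
      vertex 19.00 0.00 16.00
      vertex 19.00 6.00 16.00
    endloop
  endfacet
  facet normal 0.0000 0.0000 1.0000
    outer loop
      vertex 0.00 0.00 16.00
      vertex 19.00 6.00 16.00
      vertex 8.00 6.00 16.00
    endloop
  endfacet
  facet normal 0.0000 0.0000 1.0000
    outer loop
      vertex 0.00 0.00 16.00
      vertex 8.00 6.00 16.00
      vertex 8.00 19.00 16.00
    endloop
  endfacet
  facet normal 0.0000 0.0000 1.0000
    outer loop
      vertex 0.00 0.00 16.00
      vertex 8.00 19.00 16.00
      vertex 0.00 19.00 16.00
    endloop
  endfacet
  facet normal 0.0000 -1.0000 0.0000
    outer loop
      vertex 0.00 0.00 0.00
      vertex 19.00 0.00 0.00
      vertex 19.00 0.00 16.00
    endloop
  endfacet
  facet normal 0.0000 -1.0000 0.0000
    outer loop
      vertex 0.00 0.00 0.00
      vertex 19.00 0.00 16.00
      vertex 0.00 0.00 16.00
    endloop
  endfacet
  facet normal 1.0000 0.0000 0.0000
    outer loop
      vertex 19.00 0.00 0.00
      vertex 19.00 6.00 0.00
      vertex 19.00 6.00 16.00
    endloop
  endfacet
  facet normal 1.0000 0.0000 0.0000
    outer loop
      vertex 19.00 0.00 0.00
      vertex 19.00 6.00 16.00
      vertex 19.00 0.00 16.00
    endloop
  endfacet
  facet normal 0.0000 1.0000 0.0000
    outer loop
      vertex 19.00 6.00 0.00
      vertex 8.00 6.00 0.00
      vertex 8.00 6.00 16.00
    endloop
  endfacet
  facet normal 0.0000 1.0000 0.0000
    outer loop
      vertex 19.00 6.00 0.00
      vertex 8.00 6.00 16.00
      vertex 19.00 6.00 16.00
    endloop
  endfacet
  facet normal 1.0000 0.0000 0.0000
    outer loop
      vertex 8.00 6.00 0.00
      vertex 8.00 19.00 0.00
      vertex 8.00 19.00 16.00
    endloop
  endfacet
  facet normal 1.0000 0.0000 0.0000
    outer loop
      vertex 8.00 6.00 0.00
      vertex 8.00 19.00 16.00
      vertex 8.00 6.00 16.00
    endloop
  endfacet
  facet normal 0.0000 1.0000 0.0000
    outer loop
      vertex 8.00 19.00 0.00
      vertex 0.00 19.00 0.00
      vertex 0.00 19.00 16.00
    endloop
  endfacet
  facet normal 0.0000 1.0000 0.0000
    outer loop
      vertex 8.00 19.00 0.00
      vertex 0.00 19.00 16.00
      vertex 8.00 19.00 16.00
    endloop
  endfacet
  facet normal -1.0000 0.0000 0.0000
    outer loop
      vertex 0.00 19.00 0.00
      vertex 0.00 0.00 0.00
      vertex 0.00 0.00 16.00
    endloop
  endfacet
  facet normal -1.0000 0.0000 0.0000
    outer loop
      vertex 0.00 19.00 0.00
      vertex 0.00 0.00 16.00
      vertex 0.00 19.00 16.00
    endloop
  endfacet
endsolid part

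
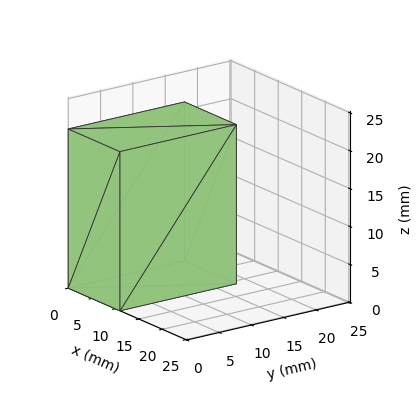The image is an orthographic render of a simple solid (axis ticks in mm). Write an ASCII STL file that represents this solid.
Reading the render: the shape is a rectangular box, roughly 11 × 18 mm footprint and 21 mm tall (dimensions read to the nearest mm from the axis ticks). For the STL, each face is triangulated and given an outward normal.

solid part
  facet normal 0.0000 0.0000 -1.0000
    outer loop
      vertex 11.0 18.0 0.0
      vertex 11.0 0.0 0.0
      vertex 0.0 0.0 0.0
    endloop
  endfacet
  facet normal 0.0000 0.0000 -1.0000
    outer loop
      vertex 0.0 18.0 0.0
      vertex 11.0 18.0 0.0
      vertex 0.0 0.0 0.0
    endloop
  endfacet
  facet normal 0.0000 0.0000 1.0000
    outer loop
      vertex 0.0 0.0 21.0
      vertex 11.0 0.0 21.0
      vertex 11.0 18.0 21.0
    endloop
  endfacet
  facet normal 0.0000 0.0000 1.0000
    outer loop
      vertex 0.0 0.0 21.0
      vertex 11.0 18.0 21.0
      vertex 0.0 18.0 21.0
    endloop
  endfacet
  facet normal 0.0000 -1.0000 0.0000
    outer loop
      vertex 0.0 0.0 0.0
      vertex 11.0 0.0 0.0
      vertex 11.0 0.0 21.0
    endloop
  endfacet
  facet normal 0.0000 -1.0000 0.0000
    outer loop
      vertex 0.0 0.0 0.0
      vertex 11.0 0.0 21.0
      vertex 0.0 0.0 21.0
    endloop
  endfacet
  facet normal 0.0000 1.0000 0.0000
    outer loop
      vertex 11.0 18.0 21.0
      vertex 11.0 18.0 0.0
      vertex 0.0 18.0 0.0
    endloop
  endfacet
  facet normal 0.0000 1.0000 0.0000
    outer loop
      vertex 0.0 18.0 21.0
      vertex 11.0 18.0 21.0
      vertex 0.0 18.0 0.0
    endloop
  endfacet
  facet normal -1.0000 0.0000 0.0000
    outer loop
      vertex 0.0 18.0 21.0
      vertex 0.0 18.0 0.0
      vertex 0.0 0.0 0.0
    endloop
  endfacet
  facet normal -1.0000 0.0000 0.0000
    outer loop
      vertex 0.0 0.0 21.0
      vertex 0.0 18.0 21.0
      vertex 0.0 0.0 0.0
    endloop
  endfacet
  facet normal 1.0000 0.0000 0.0000
    outer loop
      vertex 11.0 0.0 0.0
      vertex 11.0 18.0 0.0
      vertex 11.0 18.0 21.0
    endloop
  endfacet
  facet normal 1.0000 0.0000 0.0000
    outer loop
      vertex 11.0 0.0 0.0
      vertex 11.0 18.0 21.0
      vertex 11.0 0.0 21.0
    endloop
  endfacet
endsolid part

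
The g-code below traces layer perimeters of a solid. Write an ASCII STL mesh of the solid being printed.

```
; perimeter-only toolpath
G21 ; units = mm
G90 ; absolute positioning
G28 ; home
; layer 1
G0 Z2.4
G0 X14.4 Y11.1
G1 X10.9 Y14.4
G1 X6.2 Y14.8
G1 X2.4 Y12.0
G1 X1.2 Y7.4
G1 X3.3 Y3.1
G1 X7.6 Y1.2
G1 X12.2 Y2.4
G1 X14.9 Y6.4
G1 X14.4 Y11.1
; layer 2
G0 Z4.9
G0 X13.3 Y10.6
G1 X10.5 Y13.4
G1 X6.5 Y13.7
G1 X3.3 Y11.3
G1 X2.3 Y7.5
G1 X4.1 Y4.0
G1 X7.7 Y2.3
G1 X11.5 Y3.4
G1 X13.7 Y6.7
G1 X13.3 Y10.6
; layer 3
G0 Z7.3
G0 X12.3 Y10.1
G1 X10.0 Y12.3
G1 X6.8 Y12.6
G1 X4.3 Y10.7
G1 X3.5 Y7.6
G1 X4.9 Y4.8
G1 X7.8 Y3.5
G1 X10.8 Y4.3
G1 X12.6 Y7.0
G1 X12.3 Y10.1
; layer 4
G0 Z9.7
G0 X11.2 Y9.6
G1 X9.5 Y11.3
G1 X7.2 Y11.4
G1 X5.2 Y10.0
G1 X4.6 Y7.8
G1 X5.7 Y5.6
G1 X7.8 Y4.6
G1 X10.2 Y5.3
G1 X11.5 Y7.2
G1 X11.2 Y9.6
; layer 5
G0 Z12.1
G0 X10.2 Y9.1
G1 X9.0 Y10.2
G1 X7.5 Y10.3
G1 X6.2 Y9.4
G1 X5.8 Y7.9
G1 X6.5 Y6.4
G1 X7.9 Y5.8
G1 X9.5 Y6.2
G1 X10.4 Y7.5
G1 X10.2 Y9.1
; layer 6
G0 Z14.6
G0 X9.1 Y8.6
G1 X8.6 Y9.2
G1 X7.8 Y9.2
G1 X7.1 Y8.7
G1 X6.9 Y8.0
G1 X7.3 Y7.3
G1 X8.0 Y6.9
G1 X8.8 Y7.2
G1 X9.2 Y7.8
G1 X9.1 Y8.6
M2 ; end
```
solid part
  facet normal 0.0000 0.0000 -1.0000
    outer loop
      vertex 5.9 15.9 0.0
      vertex 11.4 15.5 0.0
      vertex 15.4 11.6 0.0
    endloop
  endfacet
  facet normal 0.0000 0.0000 -1.0000
    outer loop
      vertex 1.4 12.6 0.0
      vertex 5.9 15.9 0.0
      vertex 15.4 11.6 0.0
    endloop
  endfacet
  facet normal 0.0000 0.0000 -1.0000
    outer loop
      vertex 0.0 7.3 0.0
      vertex 1.4 12.6 0.0
      vertex 15.4 11.6 0.0
    endloop
  endfacet
  facet normal 0.0000 0.0000 -1.0000
    outer loop
      vertex 2.5 2.3 0.0
      vertex 0.0 7.3 0.0
      vertex 15.4 11.6 0.0
    endloop
  endfacet
  facet normal 0.0000 0.0000 -1.0000
    outer loop
      vertex 7.5 0.0 0.0
      vertex 2.5 2.3 0.0
      vertex 15.4 11.6 0.0
    endloop
  endfacet
  facet normal 0.0000 0.0000 -1.0000
    outer loop
      vertex 12.9 1.5 0.0
      vertex 7.5 0.0 0.0
      vertex 15.4 11.6 0.0
    endloop
  endfacet
  facet normal 0.0000 0.0000 -1.0000
    outer loop
      vertex 16.0 6.1 0.0
      vertex 12.9 1.5 0.0
      vertex 15.4 11.6 0.0
    endloop
  endfacet
  facet normal 0.6373 0.6536 0.4082
    outer loop
      vertex 15.4 11.6 0.0
      vertex 11.4 15.5 0.0
      vertex 8.1 8.1 17.0
    endloop
  endfacet
  facet normal 0.0662 0.9101 0.4090
    outer loop
      vertex 11.4 15.5 0.0
      vertex 5.9 15.9 0.0
      vertex 8.1 8.1 17.0
    endloop
  endfacet
  facet normal -0.5400 0.7363 0.4077
    outer loop
      vertex 5.9 15.9 0.0
      vertex 1.4 12.6 0.0
      vertex 8.1 8.1 17.0
    endloop
  endfacet
  facet normal -0.8821 0.2330 0.4093
    outer loop
      vertex 1.4 12.6 0.0
      vertex 0.0 7.3 0.0
      vertex 8.1 8.1 17.0
    endloop
  endfacet
  facet normal -0.8165 -0.4082 0.4082
    outer loop
      vertex 0.0 7.3 0.0
      vertex 2.5 2.3 0.0
      vertex 8.1 8.1 17.0
    endloop
  endfacet
  facet normal -0.3814 -0.8292 0.4086
    outer loop
      vertex 2.5 2.3 0.0
      vertex 7.5 0.0 0.0
      vertex 8.1 8.1 17.0
    endloop
  endfacet
  facet normal 0.2441 -0.8788 0.4101
    outer loop
      vertex 7.5 0.0 0.0
      vertex 12.9 1.5 0.0
      vertex 8.1 8.1 17.0
    endloop
  endfacet
  facet normal 0.7559 -0.5094 0.4112
    outer loop
      vertex 12.9 1.5 0.0
      vertex 16.0 6.1 0.0
      vertex 8.1 8.1 17.0
    endloop
  endfacet
  facet normal 0.9068 0.0989 0.4098
    outer loop
      vertex 16.0 6.1 0.0
      vertex 15.4 11.6 0.0
      vertex 8.1 8.1 17.0
    endloop
  endfacet
endsolid part

The G0 Z moves step by Δz≈2.4 mm. The G1 loops shrink linearly with z, so the solid tapers from its base footprint up to z≈17. Closing with a flat bottom cap and the tapered top and triangulating gives 16 facets — a regular 9-sided pyramid, base circumscribed radius ≈ 8.1 mm, apex at z ≈ 17 mm.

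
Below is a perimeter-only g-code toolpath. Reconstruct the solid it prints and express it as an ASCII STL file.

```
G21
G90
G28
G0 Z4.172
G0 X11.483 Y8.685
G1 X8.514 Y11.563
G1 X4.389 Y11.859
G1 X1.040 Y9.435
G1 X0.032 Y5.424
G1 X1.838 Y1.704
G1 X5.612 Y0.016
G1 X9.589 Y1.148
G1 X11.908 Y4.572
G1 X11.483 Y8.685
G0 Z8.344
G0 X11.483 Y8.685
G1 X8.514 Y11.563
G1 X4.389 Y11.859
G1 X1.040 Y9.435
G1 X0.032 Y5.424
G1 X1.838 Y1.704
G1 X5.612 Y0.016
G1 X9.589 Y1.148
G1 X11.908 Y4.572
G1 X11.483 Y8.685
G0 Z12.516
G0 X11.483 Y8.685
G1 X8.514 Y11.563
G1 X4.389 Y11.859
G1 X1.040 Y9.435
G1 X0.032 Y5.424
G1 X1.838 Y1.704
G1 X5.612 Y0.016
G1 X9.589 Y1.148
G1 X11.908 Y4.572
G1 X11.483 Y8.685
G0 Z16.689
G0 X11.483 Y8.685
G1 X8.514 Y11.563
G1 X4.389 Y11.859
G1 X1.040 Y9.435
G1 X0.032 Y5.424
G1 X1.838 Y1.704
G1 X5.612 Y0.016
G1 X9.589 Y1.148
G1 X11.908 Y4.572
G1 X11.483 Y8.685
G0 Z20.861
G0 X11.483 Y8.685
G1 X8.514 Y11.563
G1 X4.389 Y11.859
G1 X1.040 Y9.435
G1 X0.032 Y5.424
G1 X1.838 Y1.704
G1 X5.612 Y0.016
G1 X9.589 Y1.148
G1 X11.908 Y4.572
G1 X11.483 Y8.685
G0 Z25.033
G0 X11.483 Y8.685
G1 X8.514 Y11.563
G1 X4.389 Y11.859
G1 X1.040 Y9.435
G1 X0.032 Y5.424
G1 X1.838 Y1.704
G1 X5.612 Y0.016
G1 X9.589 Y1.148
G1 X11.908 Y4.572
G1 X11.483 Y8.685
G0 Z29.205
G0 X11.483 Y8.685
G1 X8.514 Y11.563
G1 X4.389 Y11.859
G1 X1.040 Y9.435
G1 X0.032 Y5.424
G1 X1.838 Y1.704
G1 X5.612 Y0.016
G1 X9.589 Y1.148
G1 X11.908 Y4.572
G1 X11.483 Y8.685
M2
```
solid part
  facet normal 0.0000 0.0000 -1.0000
    outer loop
      vertex 4.389 11.859 0.000
      vertex 8.514 11.563 0.000
      vertex 11.483 8.685 0.000
    endloop
  endfacet
  facet normal 0.0000 0.0000 -1.0000
    outer loop
      vertex 1.040 9.435 0.000
      vertex 4.389 11.859 0.000
      vertex 11.483 8.685 0.000
    endloop
  endfacet
  facet normal 0.0000 0.0000 -1.0000
    outer loop
      vertex 0.032 5.424 0.000
      vertex 1.040 9.435 0.000
      vertex 11.483 8.685 0.000
    endloop
  endfacet
  facet normal 0.0000 0.0000 -1.0000
    outer loop
      vertex 1.838 1.704 0.000
      vertex 0.032 5.424 0.000
      vertex 11.483 8.685 0.000
    endloop
  endfacet
  facet normal 0.0000 0.0000 -1.0000
    outer loop
      vertex 5.612 0.016 0.000
      vertex 1.838 1.704 0.000
      vertex 11.483 8.685 0.000
    endloop
  endfacet
  facet normal 0.0000 0.0000 -1.0000
    outer loop
      vertex 9.589 1.148 0.000
      vertex 5.612 0.016 0.000
      vertex 11.483 8.685 0.000
    endloop
  endfacet
  facet normal 0.0000 0.0000 -1.0000
    outer loop
      vertex 11.908 4.572 0.000
      vertex 9.589 1.148 0.000
      vertex 11.483 8.685 0.000
    endloop
  endfacet
  facet normal 0.0000 0.0000 1.0000
    outer loop
      vertex 11.483 8.685 29.205
      vertex 8.514 11.563 29.205
      vertex 4.389 11.859 29.205
    endloop
  endfacet
  facet normal 0.0000 0.0000 1.0000
    outer loop
      vertex 11.483 8.685 29.205
      vertex 4.389 11.859 29.205
      vertex 1.040 9.435 29.205
    endloop
  endfacet
  facet normal 0.0000 0.0000 1.0000
    outer loop
      vertex 11.483 8.685 29.205
      vertex 1.040 9.435 29.205
      vertex 0.032 5.424 29.205
    endloop
  endfacet
  facet normal 0.0000 0.0000 1.0000
    outer loop
      vertex 11.483 8.685 29.205
      vertex 0.032 5.424 29.205
      vertex 1.838 1.704 29.205
    endloop
  endfacet
  facet normal 0.0000 0.0000 1.0000
    outer loop
      vertex 11.483 8.685 29.205
      vertex 1.838 1.704 29.205
      vertex 5.612 0.016 29.205
    endloop
  endfacet
  facet normal 0.0000 0.0000 1.0000
    outer loop
      vertex 11.483 8.685 29.205
      vertex 5.612 0.016 29.205
      vertex 9.589 1.148 29.205
    endloop
  endfacet
  facet normal 0.0000 0.0000 1.0000
    outer loop
      vertex 11.483 8.685 29.205
      vertex 9.589 1.148 29.205
      vertex 11.908 4.572 29.205
    endloop
  endfacet
  facet normal 0.6960 0.7180 0.0000
    outer loop
      vertex 11.483 8.685 0.000
      vertex 8.514 11.563 0.000
      vertex 8.514 11.563 29.205
    endloop
  endfacet
  facet normal 0.6960 0.7180 0.0000
    outer loop
      vertex 11.483 8.685 0.000
      vertex 8.514 11.563 29.205
      vertex 11.483 8.685 29.205
    endloop
  endfacet
  facet normal 0.0716 0.9974 0.0000
    outer loop
      vertex 8.514 11.563 0.000
      vertex 4.389 11.859 0.000
      vertex 4.389 11.859 29.205
    endloop
  endfacet
  facet normal 0.0716 0.9974 0.0000
    outer loop
      vertex 8.514 11.563 0.000
      vertex 4.389 11.859 29.205
      vertex 8.514 11.563 29.205
    endloop
  endfacet
  facet normal -0.5863 0.8101 0.0000
    outer loop
      vertex 4.389 11.859 0.000
      vertex 1.040 9.435 0.000
      vertex 1.040 9.435 29.205
    endloop
  endfacet
  facet normal -0.5863 0.8101 0.0000
    outer loop
      vertex 4.389 11.859 0.000
      vertex 1.040 9.435 29.205
      vertex 4.389 11.859 29.205
    endloop
  endfacet
  facet normal -0.9698 0.2437 0.0000
    outer loop
      vertex 1.040 9.435 0.000
      vertex 0.032 5.424 0.000
      vertex 0.032 5.424 29.205
    endloop
  endfacet
  facet normal -0.9698 0.2437 0.0000
    outer loop
      vertex 1.040 9.435 0.000
      vertex 0.032 5.424 29.205
      vertex 1.040 9.435 29.205
    endloop
  endfacet
  facet normal -0.8996 -0.4367 0.0000
    outer loop
      vertex 0.032 5.424 0.000
      vertex 1.838 1.704 0.000
      vertex 1.838 1.704 29.205
    endloop
  endfacet
  facet normal -0.8996 -0.4367 0.0000
    outer loop
      vertex 0.032 5.424 0.000
      vertex 1.838 1.704 29.205
      vertex 0.032 5.424 29.205
    endloop
  endfacet
  facet normal -0.4083 -0.9129 0.0000
    outer loop
      vertex 1.838 1.704 0.000
      vertex 5.612 0.016 0.000
      vertex 5.612 0.016 29.205
    endloop
  endfacet
  facet normal -0.4083 -0.9129 0.0000
    outer loop
      vertex 1.838 1.704 0.000
      vertex 5.612 0.016 29.205
      vertex 1.838 1.704 29.205
    endloop
  endfacet
  facet normal 0.2738 -0.9618 0.0000
    outer loop
      vertex 5.612 0.016 0.000
      vertex 9.589 1.148 0.000
      vertex 9.589 1.148 29.205
    endloop
  endfacet
  facet normal 0.2738 -0.9618 0.0000
    outer loop
      vertex 5.612 0.016 0.000
      vertex 9.589 1.148 29.205
      vertex 5.612 0.016 29.205
    endloop
  endfacet
  facet normal 0.8280 -0.5608 0.0000
    outer loop
      vertex 9.589 1.148 0.000
      vertex 11.908 4.572 0.000
      vertex 11.908 4.572 29.205
    endloop
  endfacet
  facet normal 0.8280 -0.5608 0.0000
    outer loop
      vertex 9.589 1.148 0.000
      vertex 11.908 4.572 29.205
      vertex 9.589 1.148 29.205
    endloop
  endfacet
  facet normal 0.9947 0.1028 0.0000
    outer loop
      vertex 11.908 4.572 0.000
      vertex 11.483 8.685 0.000
      vertex 11.483 8.685 29.205
    endloop
  endfacet
  facet normal 0.9947 0.1028 0.0000
    outer loop
      vertex 11.908 4.572 0.000
      vertex 11.483 8.685 29.205
      vertex 11.908 4.572 29.205
    endloop
  endfacet
endsolid part

The G0 Z moves step by Δz≈4.172 mm. Every layer's G1 loop is the same polygon, so the solid is a straight extrusion of it from z=0 to z≈29.2. Closing with flat bottom and top caps and triangulating gives 32 facets — a regular 9-sided prism (a cylinder approximated with 9 flat sides), circumscribed radius ≈ 6.04 mm, height ≈ 29.2 mm.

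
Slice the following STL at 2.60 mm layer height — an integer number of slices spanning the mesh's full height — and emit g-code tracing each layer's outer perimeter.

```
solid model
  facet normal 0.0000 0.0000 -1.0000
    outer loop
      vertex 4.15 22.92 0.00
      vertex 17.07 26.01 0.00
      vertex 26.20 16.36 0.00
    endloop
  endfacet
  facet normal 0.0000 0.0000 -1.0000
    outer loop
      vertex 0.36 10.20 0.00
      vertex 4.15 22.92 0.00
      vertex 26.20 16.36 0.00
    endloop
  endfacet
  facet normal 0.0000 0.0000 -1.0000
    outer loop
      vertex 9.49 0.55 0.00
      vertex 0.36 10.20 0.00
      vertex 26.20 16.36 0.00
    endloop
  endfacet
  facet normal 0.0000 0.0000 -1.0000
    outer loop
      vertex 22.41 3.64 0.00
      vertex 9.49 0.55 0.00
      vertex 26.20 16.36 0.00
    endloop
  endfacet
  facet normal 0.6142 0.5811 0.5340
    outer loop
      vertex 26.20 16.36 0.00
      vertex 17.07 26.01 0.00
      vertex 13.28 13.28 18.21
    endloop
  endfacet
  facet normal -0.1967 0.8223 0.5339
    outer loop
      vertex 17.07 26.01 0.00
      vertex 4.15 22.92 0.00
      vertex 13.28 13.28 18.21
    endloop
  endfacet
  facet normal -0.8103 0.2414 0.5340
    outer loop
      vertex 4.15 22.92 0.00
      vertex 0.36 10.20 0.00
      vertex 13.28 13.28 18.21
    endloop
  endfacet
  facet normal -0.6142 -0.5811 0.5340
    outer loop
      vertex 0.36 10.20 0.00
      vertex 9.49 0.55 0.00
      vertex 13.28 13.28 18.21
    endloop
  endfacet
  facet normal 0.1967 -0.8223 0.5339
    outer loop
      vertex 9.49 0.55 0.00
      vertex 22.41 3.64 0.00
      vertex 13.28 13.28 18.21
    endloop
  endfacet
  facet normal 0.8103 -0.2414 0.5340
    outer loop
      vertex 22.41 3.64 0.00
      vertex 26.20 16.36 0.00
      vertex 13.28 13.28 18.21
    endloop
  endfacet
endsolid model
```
; perimeter-only toolpath
G21 ; units = mm
G90 ; absolute positioning
G28 ; home
; layer 1
G0 Z2.60
G0 X24.35 Y15.92
G1 X16.53 Y24.19
G1 X5.45 Y21.54
G1 X2.21 Y10.64
G1 X10.03 Y2.37
G1 X21.11 Y5.02
G1 X24.35 Y15.92
; layer 2
G0 Z5.20
G0 X22.51 Y15.48
G1 X15.99 Y22.37
G1 X6.76 Y20.17
G1 X4.05 Y11.08
G1 X10.57 Y4.19
G1 X19.80 Y6.39
G1 X22.51 Y15.48
; layer 3
G0 Z7.80
G0 X20.66 Y15.04
G1 X15.45 Y20.55
G1 X8.06 Y18.79
G1 X5.90 Y11.52
G1 X11.11 Y6.01
G1 X18.50 Y7.77
G1 X20.66 Y15.04
; layer 4
G0 Z10.41
G0 X18.82 Y14.60
G1 X14.90 Y18.74
G1 X9.37 Y17.41
G1 X7.74 Y11.96
G1 X11.66 Y7.82
G1 X17.19 Y9.15
G1 X18.82 Y14.60
; layer 5
G0 Z13.01
G0 X16.97 Y14.16
G1 X14.36 Y16.92
G1 X10.67 Y16.03
G1 X9.59 Y12.40
G1 X12.20 Y9.64
G1 X15.89 Y10.53
G1 X16.97 Y14.16
; layer 6
G0 Z15.61
G0 X15.13 Y13.72
G1 X13.82 Y15.10
G1 X11.98 Y14.66
G1 X11.43 Y12.84
G1 X12.74 Y11.46
G1 X14.58 Y11.90
G1 X15.13 Y13.72
M2 ; end

The solid is a regular 6-sided pyramid, base circumscribed radius ≈ 13.3 mm, apex at z ≈ 18.2 mm. Slicing at Δz = 2.60 mm — 7 equal slices spanning the solid's height, so layer i sits at z = i·h/7 — gives 6 non-empty perimeters. Each is a 6-segment closed polygon; G0 lifts to the layer z and rapids to the start vertex, then G1 traces the edges. The cross-section shrinks linearly with z (the slice at the apex is degenerate and omitted).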